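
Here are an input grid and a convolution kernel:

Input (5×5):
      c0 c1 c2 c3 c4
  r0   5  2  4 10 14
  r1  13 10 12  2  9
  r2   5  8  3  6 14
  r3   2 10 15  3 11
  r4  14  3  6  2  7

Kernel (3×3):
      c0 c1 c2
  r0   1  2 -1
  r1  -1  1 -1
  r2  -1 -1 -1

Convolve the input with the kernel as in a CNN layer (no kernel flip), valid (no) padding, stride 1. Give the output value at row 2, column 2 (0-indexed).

The receptive field on the input at this output position is [3 6 14 / 15 3 11 / 6 2 7]. Elementwise product with the kernel and sum: 3·1 + 6·2 + 14·-1 + 15·-1 + 3·1 + 11·-1 + 6·-1 + 2·-1 + 7·-1.

-37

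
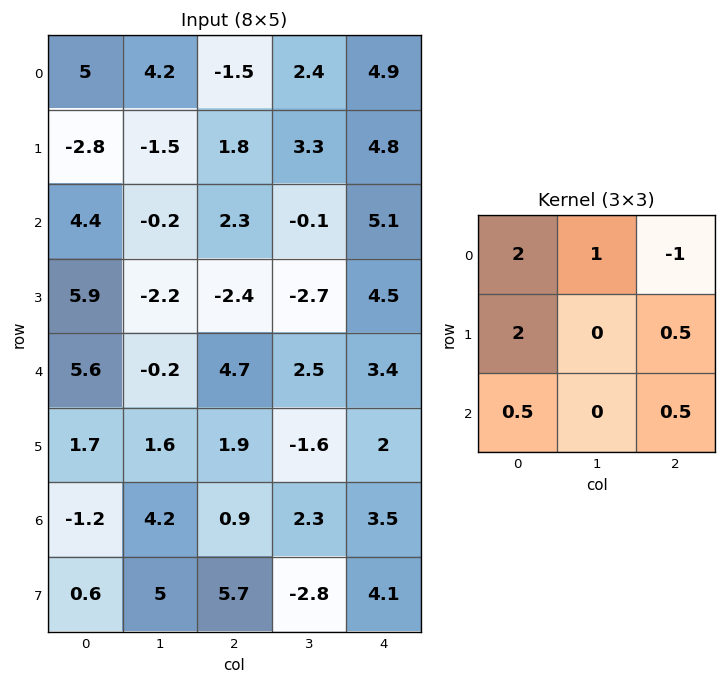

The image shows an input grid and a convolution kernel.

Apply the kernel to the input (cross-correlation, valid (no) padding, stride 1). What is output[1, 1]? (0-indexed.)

-7.4

The receptive field on the input at this output position is [-1.5 1.8 3.3 / -0.2 2.3 -0.1 / -2.2 -2.4 -2.7]. Elementwise product with the kernel and sum: -1.5·2 + 1.8·1 + 3.3·-1 + -0.2·2 + -0.1·0.5 + -2.2·0.5 + -2.7·0.5.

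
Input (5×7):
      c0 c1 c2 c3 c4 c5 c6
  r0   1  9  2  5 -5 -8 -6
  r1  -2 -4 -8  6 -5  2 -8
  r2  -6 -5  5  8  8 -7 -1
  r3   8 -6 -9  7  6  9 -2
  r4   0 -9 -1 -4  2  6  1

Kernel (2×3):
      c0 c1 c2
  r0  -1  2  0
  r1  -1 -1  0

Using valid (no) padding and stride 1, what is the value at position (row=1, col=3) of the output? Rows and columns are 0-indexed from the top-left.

-32

The receptive field on the input at this output position is [6 -5 2 / 8 8 -7]. Elementwise product with the kernel and sum: 6·-1 + -5·2 + 8·-1 + 8·-1.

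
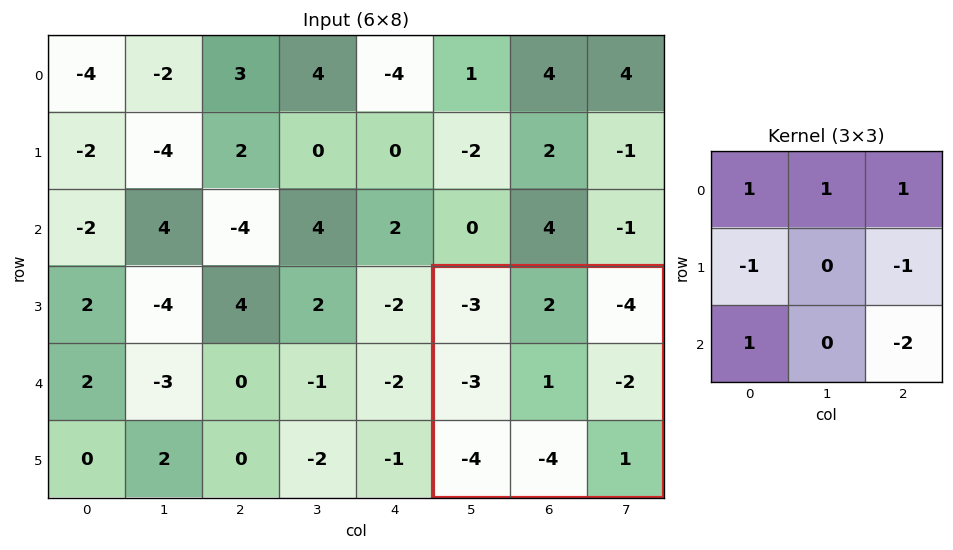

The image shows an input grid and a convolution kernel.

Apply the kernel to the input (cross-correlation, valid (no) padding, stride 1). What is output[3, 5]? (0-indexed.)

-6

The receptive field on the input at this output position is [-3 2 -4 / -3 1 -2 / -4 -4 1]. Elementwise product with the kernel and sum: -3·1 + 2·1 + -4·1 + -3·-1 + -2·-1 + -4·1 + 1·-2.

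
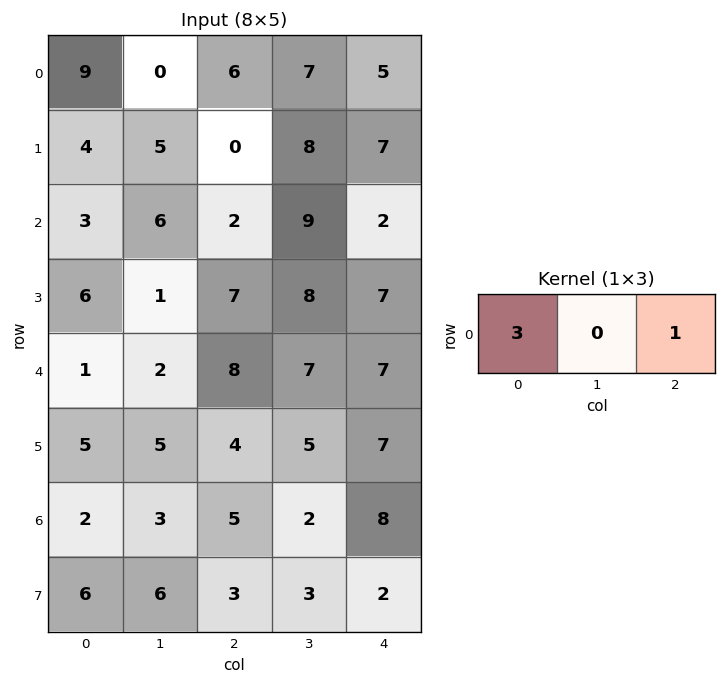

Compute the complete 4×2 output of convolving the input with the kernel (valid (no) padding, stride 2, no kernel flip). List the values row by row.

Output[0,0]: The receptive field on the input at this output position is [9 0 6]. Elementwise product with the kernel and sum: 9·3 + 6·1.
Output[0,1]: The receptive field on the input at this output position is [6 7 5]. Elementwise product with the kernel and sum: 6·3 + 5·1.

33 23
11 8
11 31
11 23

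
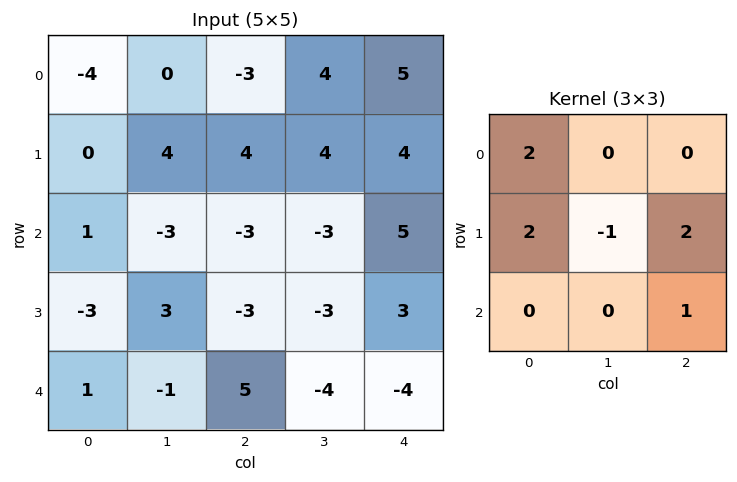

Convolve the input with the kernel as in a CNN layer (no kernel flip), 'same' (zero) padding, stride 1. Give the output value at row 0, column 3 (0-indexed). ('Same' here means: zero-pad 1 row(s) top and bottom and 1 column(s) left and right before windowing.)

The receptive field on the zero-padded input at this output position is [0 0 0 / -3 4 5 / 4 4 4]. Elementwise product with the kernel and sum: 0·2 + -3·2 + 4·-1 + 5·2 + 4·1.

4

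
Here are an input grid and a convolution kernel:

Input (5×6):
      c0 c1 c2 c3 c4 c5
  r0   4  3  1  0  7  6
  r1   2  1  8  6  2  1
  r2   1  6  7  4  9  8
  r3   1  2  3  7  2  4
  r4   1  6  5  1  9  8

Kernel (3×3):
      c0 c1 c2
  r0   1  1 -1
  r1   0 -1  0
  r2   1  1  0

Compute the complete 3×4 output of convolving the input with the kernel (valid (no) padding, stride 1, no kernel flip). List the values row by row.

12 9 -1 12
-8 1 18 7
5 17 1 13

Output[0,0]: The receptive field on the input at this output position is [4 3 1 / 2 1 8 / 1 6 7]. Elementwise product with the kernel and sum: 4·1 + 3·1 + 1·-1 + 1·-1 + 1·1 + 6·1.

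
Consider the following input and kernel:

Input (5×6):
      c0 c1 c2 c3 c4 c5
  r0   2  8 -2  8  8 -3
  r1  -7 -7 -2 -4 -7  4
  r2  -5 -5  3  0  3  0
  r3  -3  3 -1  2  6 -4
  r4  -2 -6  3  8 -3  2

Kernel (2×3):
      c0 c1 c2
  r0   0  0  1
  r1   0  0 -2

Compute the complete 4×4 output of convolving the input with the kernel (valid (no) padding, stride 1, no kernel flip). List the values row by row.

2 16 22 -11
-8 -4 -13 4
5 -4 -9 8
-7 -14 12 -8

Output[0,0]: The receptive field on the input at this output position is [2 8 -2 / -7 -7 -2]. Elementwise product with the kernel and sum: -2·1 + -2·-2.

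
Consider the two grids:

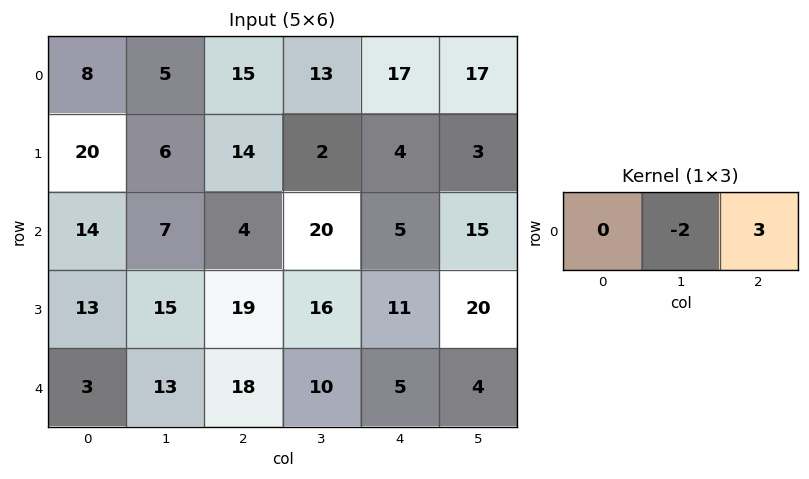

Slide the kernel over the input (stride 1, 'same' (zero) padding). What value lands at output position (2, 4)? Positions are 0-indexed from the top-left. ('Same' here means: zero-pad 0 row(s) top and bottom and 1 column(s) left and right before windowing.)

The receptive field on the zero-padded input at this output position is [20 5 15]. Elementwise product with the kernel and sum: 5·-2 + 15·3.

35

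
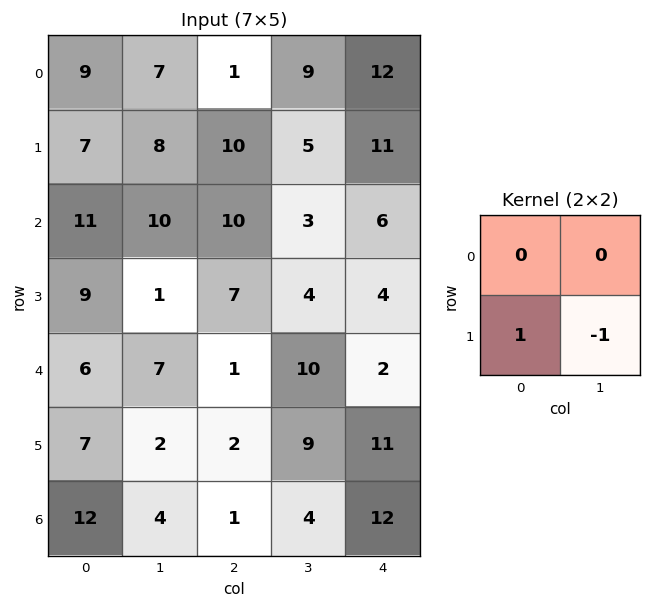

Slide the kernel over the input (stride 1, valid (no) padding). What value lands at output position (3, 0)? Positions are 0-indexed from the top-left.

-1

The receptive field on the input at this output position is [9 1 / 6 7]. Elementwise product with the kernel and sum: 6·1 + 7·-1.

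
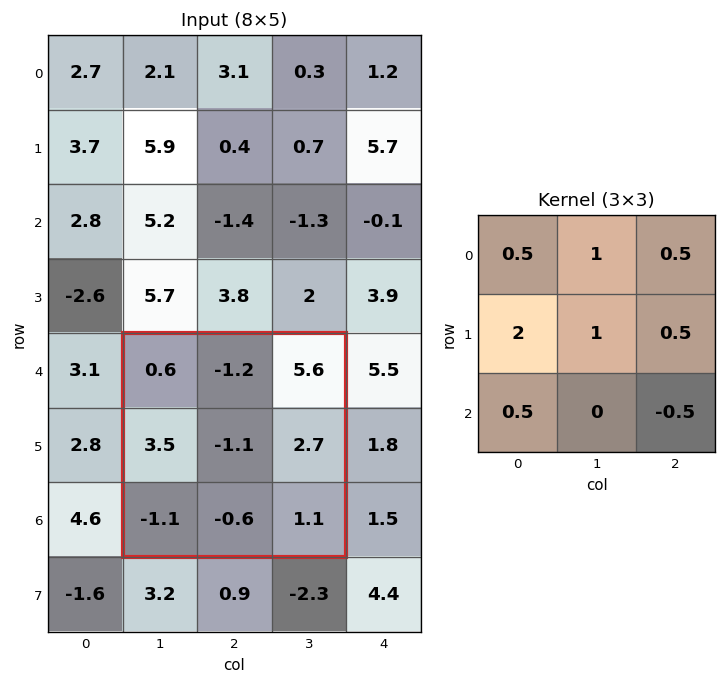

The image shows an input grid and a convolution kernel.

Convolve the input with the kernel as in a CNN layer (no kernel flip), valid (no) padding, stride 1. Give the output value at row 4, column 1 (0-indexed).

8.05

The receptive field on the input at this output position is [0.6 -1.2 5.6 / 3.5 -1.1 2.7 / -1.1 -0.6 1.1]. Elementwise product with the kernel and sum: 0.6·0.5 + -1.2·1 + 5.6·0.5 + 3.5·2 + -1.1·1 + 2.7·0.5 + -1.1·0.5 + 1.1·-0.5.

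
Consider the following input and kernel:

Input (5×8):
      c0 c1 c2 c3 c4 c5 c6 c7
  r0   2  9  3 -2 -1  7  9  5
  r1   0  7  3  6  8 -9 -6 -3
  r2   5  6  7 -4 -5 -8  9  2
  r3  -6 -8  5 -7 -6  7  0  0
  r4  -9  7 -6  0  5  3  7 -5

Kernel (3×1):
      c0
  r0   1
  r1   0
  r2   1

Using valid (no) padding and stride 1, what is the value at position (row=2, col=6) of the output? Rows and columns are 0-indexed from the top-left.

16

The receptive field on the input at this output position is [9 / 0 / 7]. Elementwise product with the kernel and sum: 9·1 + 7·1.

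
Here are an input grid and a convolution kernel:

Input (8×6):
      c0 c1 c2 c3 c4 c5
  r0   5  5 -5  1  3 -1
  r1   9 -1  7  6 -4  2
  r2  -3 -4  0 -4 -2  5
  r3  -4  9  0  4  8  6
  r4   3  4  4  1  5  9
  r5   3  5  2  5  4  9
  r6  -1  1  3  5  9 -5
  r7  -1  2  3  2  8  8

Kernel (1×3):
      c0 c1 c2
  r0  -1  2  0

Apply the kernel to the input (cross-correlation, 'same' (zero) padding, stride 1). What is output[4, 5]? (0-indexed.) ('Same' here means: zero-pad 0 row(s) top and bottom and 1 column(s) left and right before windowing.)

The receptive field on the zero-padded input at this output position is [5 9 0]. Elementwise product with the kernel and sum: 5·-1 + 9·2.

13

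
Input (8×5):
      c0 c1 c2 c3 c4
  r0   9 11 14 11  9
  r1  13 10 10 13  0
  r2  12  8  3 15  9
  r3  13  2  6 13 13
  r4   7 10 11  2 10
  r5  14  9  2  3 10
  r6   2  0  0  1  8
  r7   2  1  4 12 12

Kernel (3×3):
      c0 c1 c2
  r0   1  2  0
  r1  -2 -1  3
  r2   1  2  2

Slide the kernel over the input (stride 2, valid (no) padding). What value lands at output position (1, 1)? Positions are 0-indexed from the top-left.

82

The receptive field on the input at this output position is [3 15 9 / 6 13 13 / 11 2 10]. Elementwise product with the kernel and sum: 3·1 + 15·2 + 6·-2 + 13·-1 + 13·3 + 11·1 + 2·2 + 10·2.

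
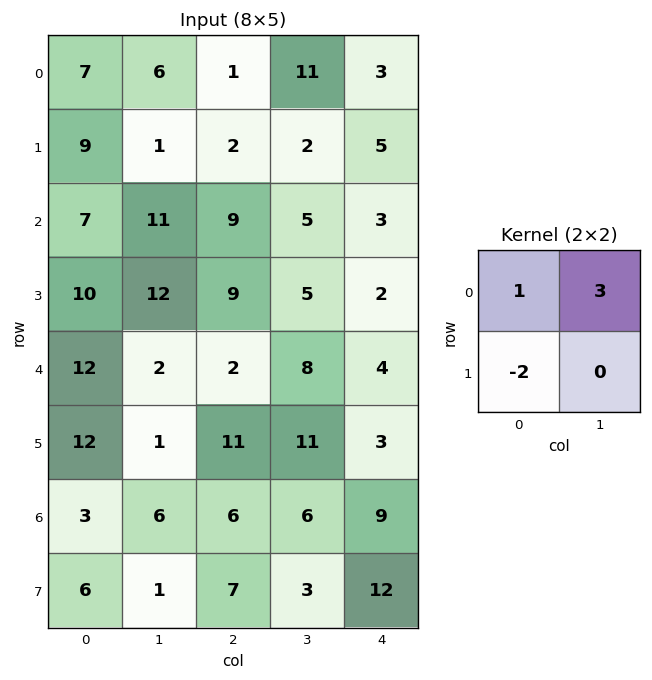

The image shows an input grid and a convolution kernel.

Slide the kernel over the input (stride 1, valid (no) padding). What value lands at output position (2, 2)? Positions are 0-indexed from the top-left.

6

The receptive field on the input at this output position is [9 5 / 9 5]. Elementwise product with the kernel and sum: 9·1 + 5·3 + 9·-2.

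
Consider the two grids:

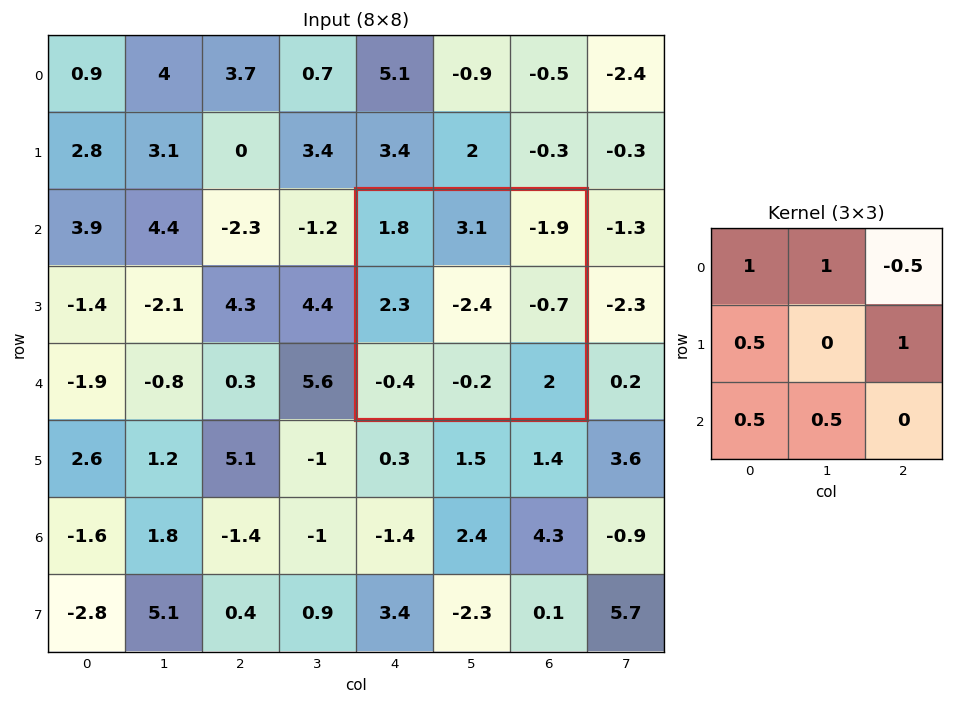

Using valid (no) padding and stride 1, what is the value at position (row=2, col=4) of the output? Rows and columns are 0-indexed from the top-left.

6

The receptive field on the input at this output position is [1.8 3.1 -1.9 / 2.3 -2.4 -0.7 / -0.4 -0.2 2]. Elementwise product with the kernel and sum: 1.8·1 + 3.1·1 + -1.9·-0.5 + 2.3·0.5 + -0.7·1 + -0.4·0.5 + -0.2·0.5.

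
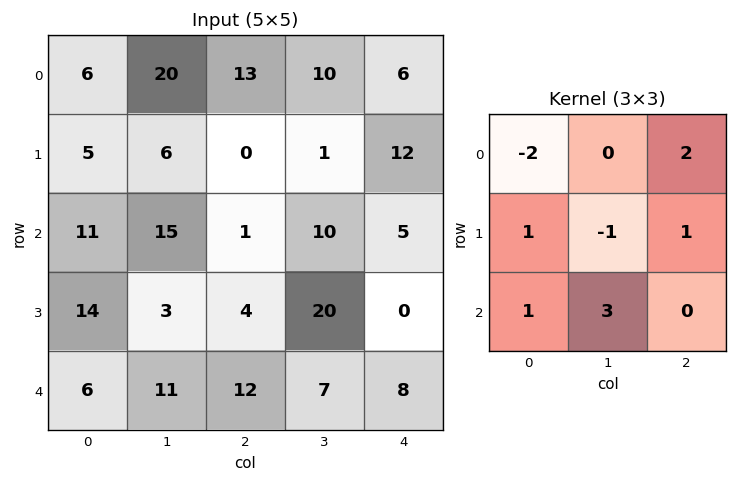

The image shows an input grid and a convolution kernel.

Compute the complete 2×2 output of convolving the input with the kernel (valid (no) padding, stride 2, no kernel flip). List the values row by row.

Output[0,0]: The receptive field on the input at this output position is [6 20 13 / 5 6 0 / 11 15 1]. Elementwise product with the kernel and sum: 6·-2 + 13·2 + 5·1 + 6·-1 + 0·1 + 11·1 + 15·3.
Output[0,1]: The receptive field on the input at this output position is [13 10 6 / 0 1 12 / 1 10 5]. Elementwise product with the kernel and sum: 13·-2 + 6·2 + 0·1 + 1·-1 + 12·1 + 1·1 + 10·3.

69 28
34 25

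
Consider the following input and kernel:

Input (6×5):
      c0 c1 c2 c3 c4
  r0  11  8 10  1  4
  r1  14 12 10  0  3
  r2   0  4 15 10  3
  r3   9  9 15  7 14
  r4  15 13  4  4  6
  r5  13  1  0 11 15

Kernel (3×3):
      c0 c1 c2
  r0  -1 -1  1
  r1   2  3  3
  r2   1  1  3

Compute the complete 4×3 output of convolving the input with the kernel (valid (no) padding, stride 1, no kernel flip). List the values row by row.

Output[0,0]: The receptive field on the input at this output position is [11 8 10 / 14 12 10 / 0 4 15]. Elementwise product with the kernel and sum: 11·-1 + 8·-1 + 10·1 + 14·2 + 12·3 + 10·3 + 0·1 + 4·1 + 15·3.
Output[0,1]: The receptive field on the input at this output position is [8 10 1 / 12 10 0 / 4 15 10]. Elementwise product with the kernel and sum: 8·-1 + 10·-1 + 1·1 + 12·2 + 10·3 + 0·3 + 4·1 + 15·1 + 10·3.

134 86 56
104 106 126
141 104 97
92 67 86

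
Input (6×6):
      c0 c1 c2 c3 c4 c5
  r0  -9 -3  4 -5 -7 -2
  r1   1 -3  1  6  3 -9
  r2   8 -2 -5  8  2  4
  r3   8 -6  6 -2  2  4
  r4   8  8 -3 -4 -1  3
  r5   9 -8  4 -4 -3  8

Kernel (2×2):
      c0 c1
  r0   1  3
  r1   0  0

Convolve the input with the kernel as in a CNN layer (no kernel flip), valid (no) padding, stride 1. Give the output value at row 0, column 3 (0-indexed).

-26

The receptive field on the input at this output position is [-5 -7 / 6 3]. Elementwise product with the kernel and sum: -5·1 + -7·3.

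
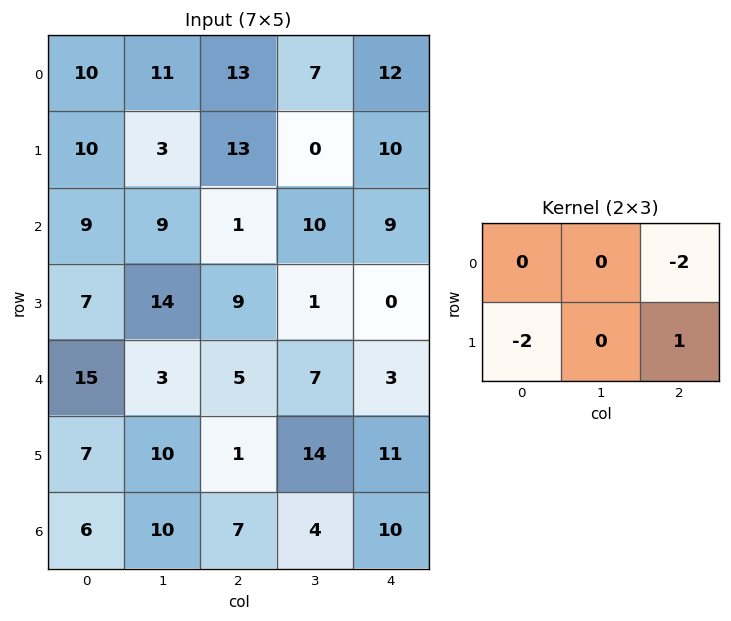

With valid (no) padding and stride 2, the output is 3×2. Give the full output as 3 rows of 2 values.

Output[0,0]: The receptive field on the input at this output position is [10 11 13 / 10 3 13]. Elementwise product with the kernel and sum: 13·-2 + 10·-2 + 13·1.
Output[0,1]: The receptive field on the input at this output position is [13 7 12 / 13 0 10]. Elementwise product with the kernel and sum: 12·-2 + 13·-2 + 10·1.

-33 -40
-7 -36
-23 3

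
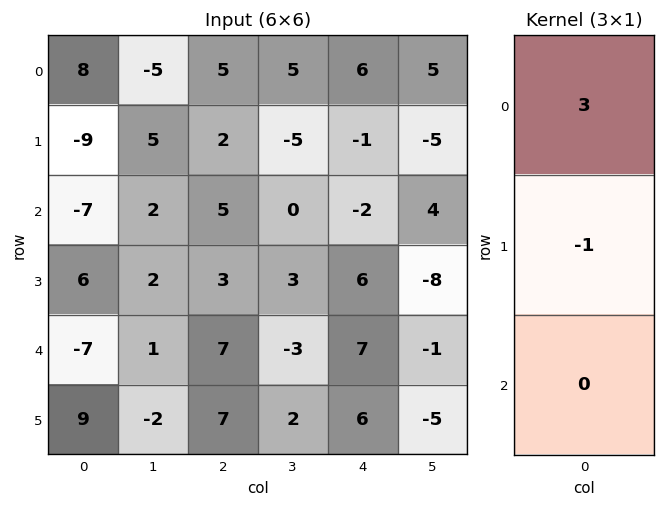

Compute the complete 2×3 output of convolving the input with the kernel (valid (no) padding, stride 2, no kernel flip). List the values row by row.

33 13 19
-27 12 -12

Output[0,0]: The receptive field on the input at this output position is [8 / -9 / -7]. Elementwise product with the kernel and sum: 8·3 + -9·-1.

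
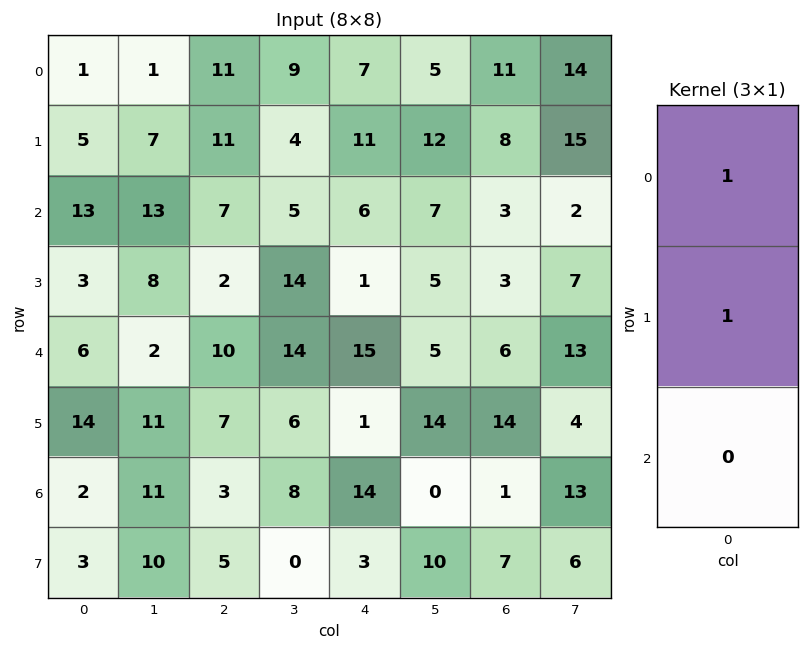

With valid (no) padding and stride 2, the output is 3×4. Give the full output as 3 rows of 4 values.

6 22 18 19
16 9 7 6
20 17 16 20

Output[0,0]: The receptive field on the input at this output position is [1 / 5 / 13]. Elementwise product with the kernel and sum: 1·1 + 5·1.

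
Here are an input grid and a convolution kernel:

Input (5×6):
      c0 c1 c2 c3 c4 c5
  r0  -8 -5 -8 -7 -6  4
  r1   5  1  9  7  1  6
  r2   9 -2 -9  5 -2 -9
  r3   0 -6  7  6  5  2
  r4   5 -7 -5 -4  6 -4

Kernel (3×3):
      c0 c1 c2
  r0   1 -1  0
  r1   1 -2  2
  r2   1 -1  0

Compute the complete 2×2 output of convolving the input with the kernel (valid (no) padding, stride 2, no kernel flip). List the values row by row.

Output[0,0]: The receptive field on the input at this output position is [-8 -5 -8 / 5 1 9 / 9 -2 -9]. Elementwise product with the kernel and sum: -8·1 + -5·-1 + 5·1 + 1·-2 + 9·2 + 9·1 + -2·-1.
Output[0,1]: The receptive field on the input at this output position is [-8 -7 -6 / 9 7 1 / -9 5 -2]. Elementwise product with the kernel and sum: -8·1 + -7·-1 + 9·1 + 7·-2 + 1·2 + -9·1 + 5·-1.

29 -18
49 -10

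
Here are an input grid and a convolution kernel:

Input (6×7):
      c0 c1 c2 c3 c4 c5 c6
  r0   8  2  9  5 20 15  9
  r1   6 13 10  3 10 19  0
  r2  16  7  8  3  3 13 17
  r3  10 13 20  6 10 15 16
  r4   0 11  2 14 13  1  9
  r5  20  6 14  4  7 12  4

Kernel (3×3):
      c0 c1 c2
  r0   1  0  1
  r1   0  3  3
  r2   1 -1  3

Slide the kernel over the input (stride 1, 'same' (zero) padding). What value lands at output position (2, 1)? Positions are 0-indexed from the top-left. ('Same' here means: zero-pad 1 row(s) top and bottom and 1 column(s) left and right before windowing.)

118

The receptive field on the zero-padded input at this output position is [6 13 10 / 16 7 8 / 10 13 20]. Elementwise product with the kernel and sum: 6·1 + 10·1 + 7·3 + 8·3 + 10·1 + 13·-1 + 20·3.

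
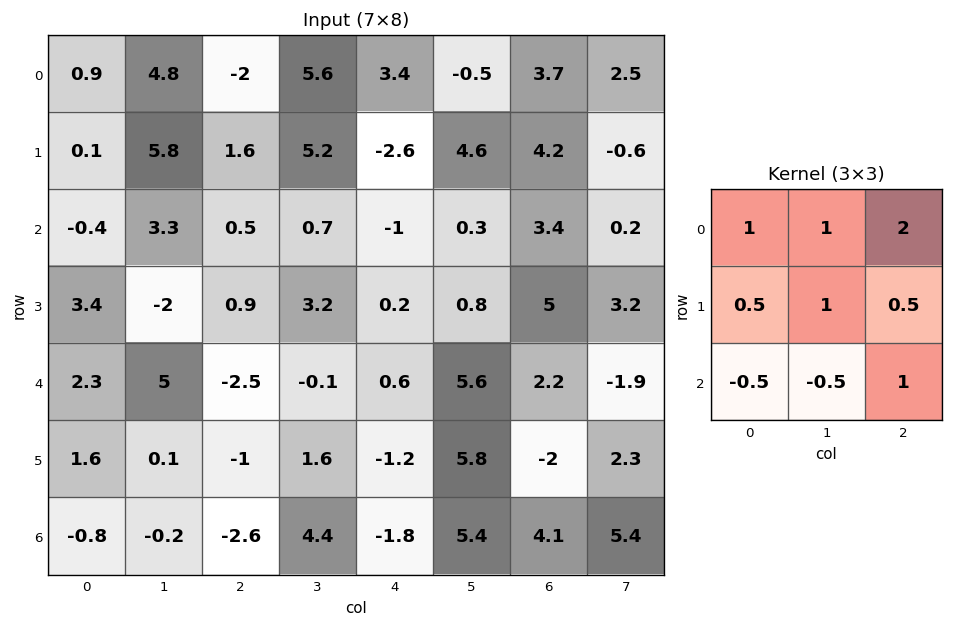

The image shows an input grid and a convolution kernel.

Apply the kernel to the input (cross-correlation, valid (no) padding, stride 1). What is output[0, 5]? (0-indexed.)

12.75

The receptive field on the input at this output position is [-0.5 3.7 2.5 / 4.6 4.2 -0.6 / 0.3 3.4 0.2]. Elementwise product with the kernel and sum: -0.5·1 + 3.7·1 + 2.5·2 + 4.6·0.5 + 4.2·1 + -0.6·0.5 + 0.3·-0.5 + 3.4·-0.5 + 0.2·1.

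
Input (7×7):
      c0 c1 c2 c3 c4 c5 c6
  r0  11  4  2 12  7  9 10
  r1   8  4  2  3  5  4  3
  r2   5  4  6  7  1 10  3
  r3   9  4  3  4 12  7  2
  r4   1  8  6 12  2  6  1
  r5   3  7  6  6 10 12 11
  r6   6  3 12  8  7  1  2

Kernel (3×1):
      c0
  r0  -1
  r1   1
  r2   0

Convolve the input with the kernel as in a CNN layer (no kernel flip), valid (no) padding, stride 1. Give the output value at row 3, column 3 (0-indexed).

8

The receptive field on the input at this output position is [4 / 12 / 6]. Elementwise product with the kernel and sum: 4·-1 + 12·1.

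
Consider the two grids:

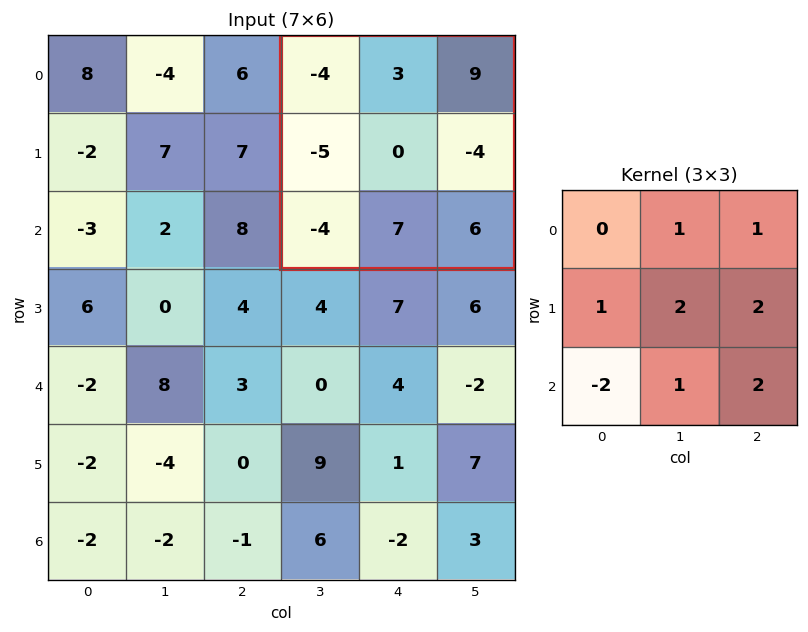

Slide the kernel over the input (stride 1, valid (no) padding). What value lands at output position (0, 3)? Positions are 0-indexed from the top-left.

The receptive field on the input at this output position is [-4 3 9 / -5 0 -4 / -4 7 6]. Elementwise product with the kernel and sum: 3·1 + 9·1 + -5·1 + 0·2 + -4·2 + -4·-2 + 7·1 + 6·2.

26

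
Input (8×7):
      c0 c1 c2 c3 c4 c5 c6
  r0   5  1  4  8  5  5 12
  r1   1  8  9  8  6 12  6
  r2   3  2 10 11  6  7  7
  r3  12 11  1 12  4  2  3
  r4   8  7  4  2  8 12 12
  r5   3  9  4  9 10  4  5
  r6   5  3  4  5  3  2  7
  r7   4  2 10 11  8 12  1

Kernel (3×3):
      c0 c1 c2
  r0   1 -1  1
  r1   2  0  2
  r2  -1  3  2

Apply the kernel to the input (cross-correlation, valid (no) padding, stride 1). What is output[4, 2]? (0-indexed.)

The receptive field on the input at this output position is [4 2 8 / 4 9 10 / 4 5 3]. Elementwise product with the kernel and sum: 4·1 + 2·-1 + 8·1 + 4·2 + 10·2 + 4·-1 + 5·3 + 3·2.

55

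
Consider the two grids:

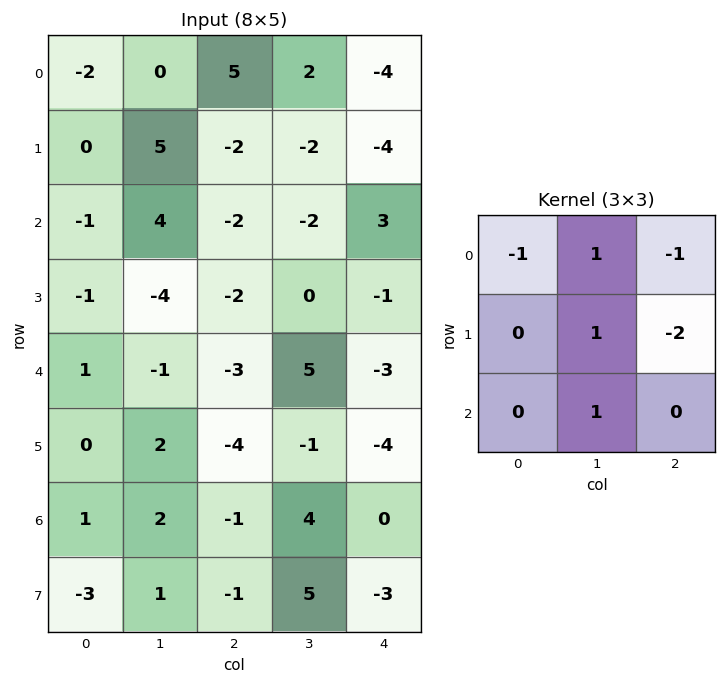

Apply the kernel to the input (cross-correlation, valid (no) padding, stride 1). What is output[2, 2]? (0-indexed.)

The receptive field on the input at this output position is [-2 -2 3 / -2 0 -1 / -3 5 -3]. Elementwise product with the kernel and sum: -2·-1 + -2·1 + 3·-1 + 0·1 + -1·-2 + 5·1.

4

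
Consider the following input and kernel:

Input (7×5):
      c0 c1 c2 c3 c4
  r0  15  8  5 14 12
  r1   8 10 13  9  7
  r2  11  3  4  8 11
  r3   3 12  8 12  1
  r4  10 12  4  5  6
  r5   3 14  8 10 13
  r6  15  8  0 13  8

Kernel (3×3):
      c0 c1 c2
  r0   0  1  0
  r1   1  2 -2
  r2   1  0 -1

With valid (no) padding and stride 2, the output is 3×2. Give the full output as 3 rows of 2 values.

Output[0,0]: The receptive field on the input at this output position is [15 8 5 / 8 10 13 / 11 3 4]. Elementwise product with the kernel and sum: 8·1 + 8·1 + 10·2 + 13·-2 + 11·1 + 4·-1.

17 24
20 36
42 -1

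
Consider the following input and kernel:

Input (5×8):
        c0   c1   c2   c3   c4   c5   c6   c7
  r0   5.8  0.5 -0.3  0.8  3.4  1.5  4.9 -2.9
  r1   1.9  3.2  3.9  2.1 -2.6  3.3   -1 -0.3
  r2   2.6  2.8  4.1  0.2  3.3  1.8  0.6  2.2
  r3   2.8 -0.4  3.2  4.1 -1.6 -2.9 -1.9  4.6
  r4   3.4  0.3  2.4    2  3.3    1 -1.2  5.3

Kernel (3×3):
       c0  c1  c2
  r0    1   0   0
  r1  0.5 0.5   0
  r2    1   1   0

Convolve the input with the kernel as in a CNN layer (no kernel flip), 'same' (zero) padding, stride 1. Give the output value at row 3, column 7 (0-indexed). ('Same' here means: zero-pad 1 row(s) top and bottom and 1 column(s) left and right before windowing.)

The receptive field on the zero-padded input at this output position is [0.6 2.2 0 / -1.9 4.6 0 / -1.2 5.3 0]. Elementwise product with the kernel and sum: 0.6·1 + -1.9·0.5 + 4.6·0.5 + -1.2·1 + 5.3·1.

6.05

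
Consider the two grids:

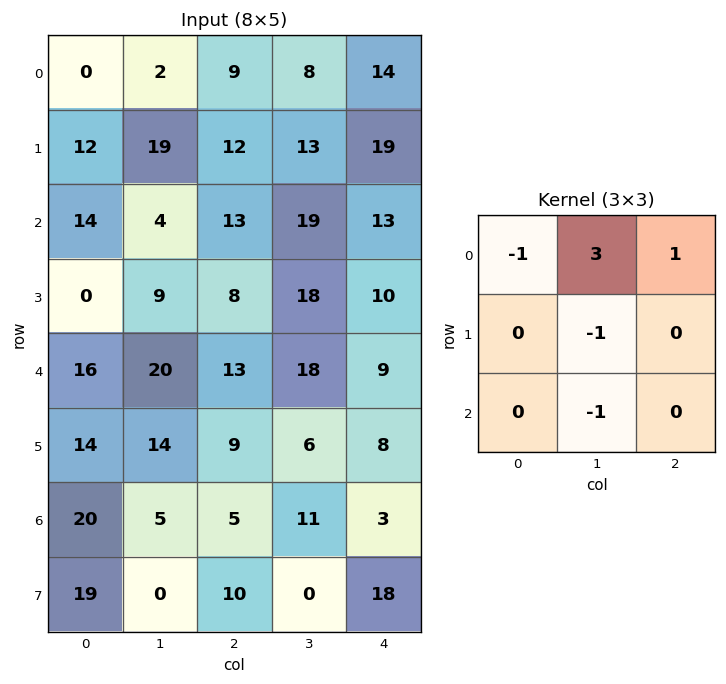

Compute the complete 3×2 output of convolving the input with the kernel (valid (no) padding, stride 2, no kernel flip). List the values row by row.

Output[0,0]: The receptive field on the input at this output position is [0 2 9 / 12 19 12 / 14 4 13]. Elementwise product with the kernel and sum: 0·-1 + 2·3 + 9·1 + 19·-1 + 4·-1.
Output[0,1]: The receptive field on the input at this output position is [9 8 14 / 12 13 19 / 13 19 13]. Elementwise product with the kernel and sum: 9·-1 + 8·3 + 14·1 + 13·-1 + 19·-1.

-8 -3
-18 21
38 33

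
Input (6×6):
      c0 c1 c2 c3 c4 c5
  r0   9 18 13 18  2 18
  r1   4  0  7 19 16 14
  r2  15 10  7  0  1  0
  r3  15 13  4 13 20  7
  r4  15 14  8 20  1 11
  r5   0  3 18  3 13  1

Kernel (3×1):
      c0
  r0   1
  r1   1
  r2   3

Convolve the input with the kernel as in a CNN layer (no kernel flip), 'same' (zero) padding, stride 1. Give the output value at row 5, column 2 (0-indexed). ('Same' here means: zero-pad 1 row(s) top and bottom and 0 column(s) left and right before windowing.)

The receptive field on the zero-padded input at this output position is [8 / 18 / 0]. Elementwise product with the kernel and sum: 8·1 + 18·1 + 0·3.

26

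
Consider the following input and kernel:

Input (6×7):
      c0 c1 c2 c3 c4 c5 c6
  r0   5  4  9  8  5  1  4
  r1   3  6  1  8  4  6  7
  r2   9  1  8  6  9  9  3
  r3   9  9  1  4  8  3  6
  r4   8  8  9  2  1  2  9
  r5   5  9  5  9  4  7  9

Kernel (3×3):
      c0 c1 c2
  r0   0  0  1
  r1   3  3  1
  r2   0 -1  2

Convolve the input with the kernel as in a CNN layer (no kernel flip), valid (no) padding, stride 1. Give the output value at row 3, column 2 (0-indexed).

The receptive field on the input at this output position is [1 4 8 / 9 2 1 / 5 9 4]. Elementwise product with the kernel and sum: 8·1 + 9·3 + 2·3 + 1·1 + 9·-1 + 4·2.

41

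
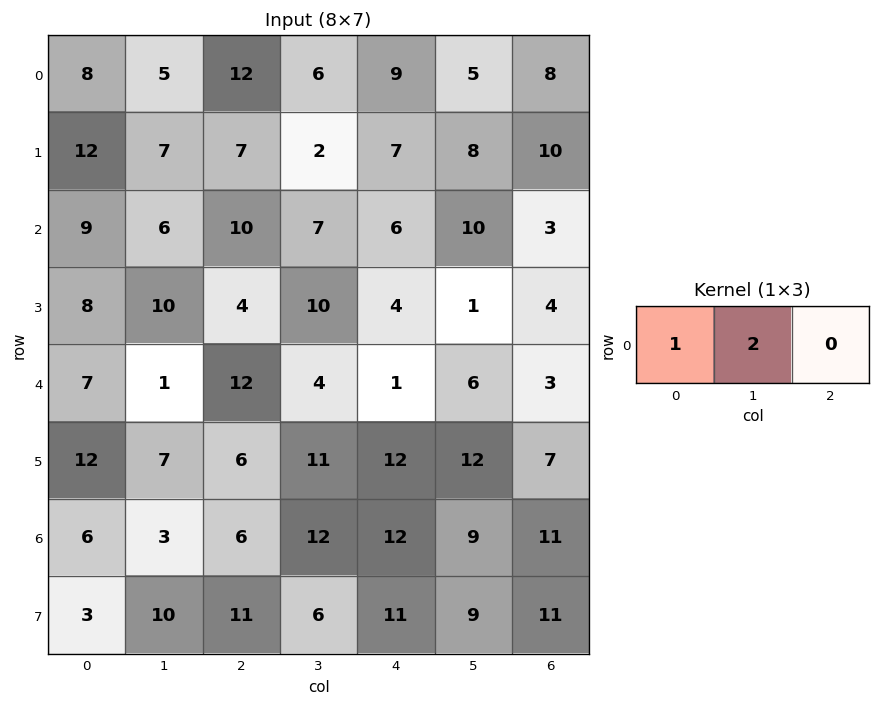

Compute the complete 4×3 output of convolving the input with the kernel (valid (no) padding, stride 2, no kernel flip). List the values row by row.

18 24 19
21 24 26
9 20 13
12 30 30

Output[0,0]: The receptive field on the input at this output position is [8 5 12]. Elementwise product with the kernel and sum: 8·1 + 5·2.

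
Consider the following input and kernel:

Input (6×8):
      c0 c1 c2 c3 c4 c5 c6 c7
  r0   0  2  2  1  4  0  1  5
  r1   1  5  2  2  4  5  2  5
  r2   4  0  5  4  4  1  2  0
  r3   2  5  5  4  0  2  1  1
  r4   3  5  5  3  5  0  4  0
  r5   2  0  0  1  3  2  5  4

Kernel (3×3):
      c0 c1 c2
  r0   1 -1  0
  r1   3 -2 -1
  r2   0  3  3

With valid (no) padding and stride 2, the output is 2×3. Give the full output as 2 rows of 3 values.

Output[0,0]: The receptive field on the input at this output position is [0 2 2 / 1 5 2 / 4 0 5]. Elementwise product with the kernel and sum: 0·1 + 2·-1 + 1·3 + 5·-2 + 2·-1 + 0·3 + 5·3.

4 23 13
25 32 10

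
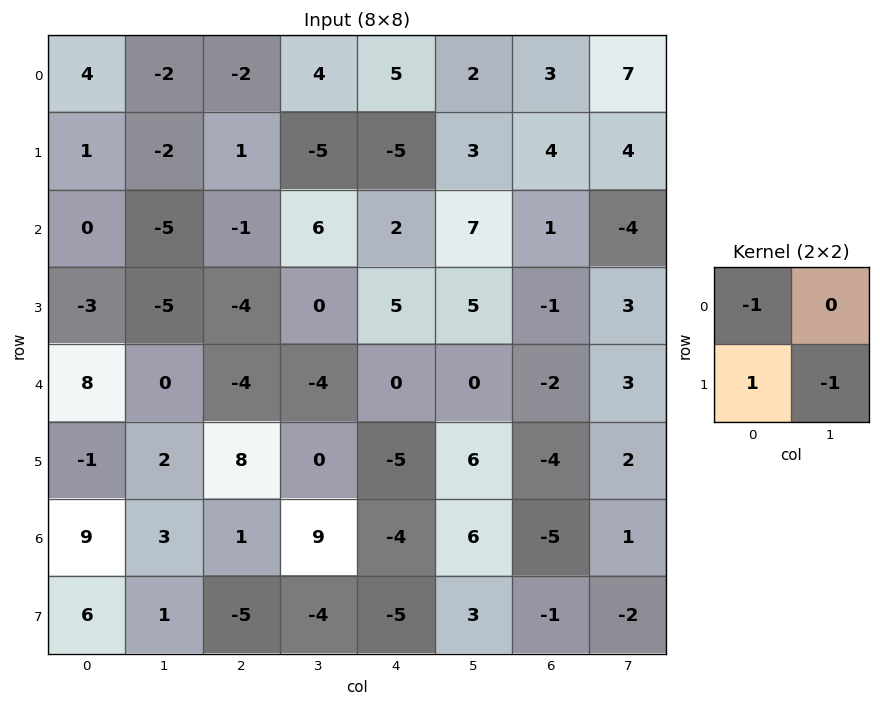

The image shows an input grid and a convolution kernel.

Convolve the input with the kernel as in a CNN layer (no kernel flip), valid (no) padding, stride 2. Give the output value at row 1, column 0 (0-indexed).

The receptive field on the input at this output position is [0 -5 / -3 -5]. Elementwise product with the kernel and sum: 0·-1 + -3·1 + -5·-1.

2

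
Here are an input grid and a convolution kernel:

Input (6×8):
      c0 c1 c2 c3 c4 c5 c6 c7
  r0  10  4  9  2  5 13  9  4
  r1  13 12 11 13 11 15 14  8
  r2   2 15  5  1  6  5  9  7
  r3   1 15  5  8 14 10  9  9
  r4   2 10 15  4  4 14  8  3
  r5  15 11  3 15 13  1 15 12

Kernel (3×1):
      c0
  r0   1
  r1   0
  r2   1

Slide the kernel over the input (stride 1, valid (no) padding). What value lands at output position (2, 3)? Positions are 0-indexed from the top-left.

The receptive field on the input at this output position is [1 / 8 / 4]. Elementwise product with the kernel and sum: 1·1 + 4·1.

5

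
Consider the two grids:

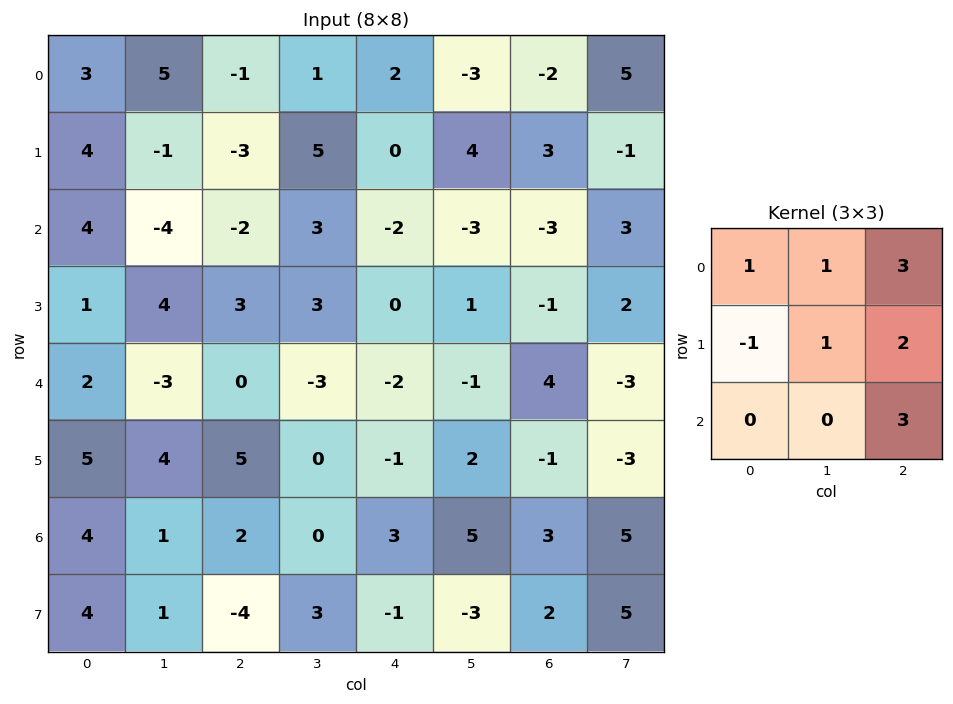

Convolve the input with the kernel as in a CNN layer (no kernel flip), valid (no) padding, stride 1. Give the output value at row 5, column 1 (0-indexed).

The receptive field on the input at this output position is [4 5 0 / 1 2 0 / 1 -4 3]. Elementwise product with the kernel and sum: 4·1 + 5·1 + 0·3 + 1·-1 + 2·1 + 0·2 + 3·3.

19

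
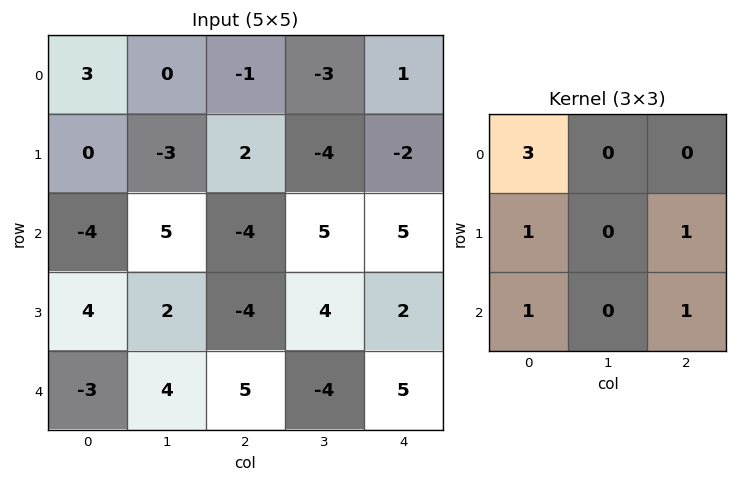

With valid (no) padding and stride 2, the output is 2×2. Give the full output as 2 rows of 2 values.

Output[0,0]: The receptive field on the input at this output position is [3 0 -1 / 0 -3 2 / -4 5 -4]. Elementwise product with the kernel and sum: 3·3 + 0·1 + 2·1 + -4·1 + -4·1.

3 -2
-10 -4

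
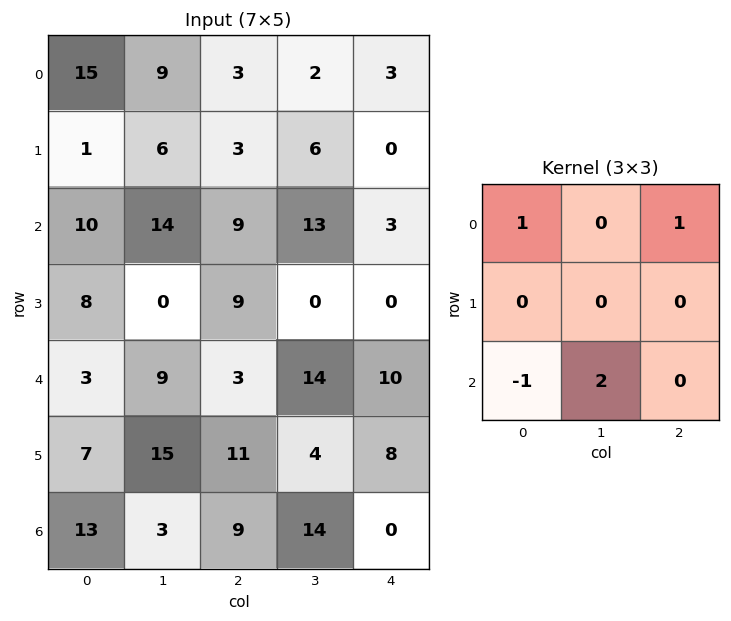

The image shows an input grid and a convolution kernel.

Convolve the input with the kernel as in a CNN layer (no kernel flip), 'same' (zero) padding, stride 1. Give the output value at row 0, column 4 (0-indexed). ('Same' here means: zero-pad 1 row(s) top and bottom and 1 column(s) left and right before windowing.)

The receptive field on the zero-padded input at this output position is [0 0 0 / 2 3 0 / 6 0 0]. Elementwise product with the kernel and sum: 0·1 + 0·1 + 6·-1 + 0·2.

-6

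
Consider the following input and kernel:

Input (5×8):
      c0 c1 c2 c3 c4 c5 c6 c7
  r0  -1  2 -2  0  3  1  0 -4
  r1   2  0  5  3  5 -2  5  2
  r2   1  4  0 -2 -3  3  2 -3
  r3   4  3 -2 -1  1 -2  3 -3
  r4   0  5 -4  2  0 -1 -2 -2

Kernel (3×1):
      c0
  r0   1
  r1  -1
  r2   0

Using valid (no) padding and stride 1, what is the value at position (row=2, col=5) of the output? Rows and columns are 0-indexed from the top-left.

The receptive field on the input at this output position is [3 / -2 / -1]. Elementwise product with the kernel and sum: 3·1 + -2·-1.

5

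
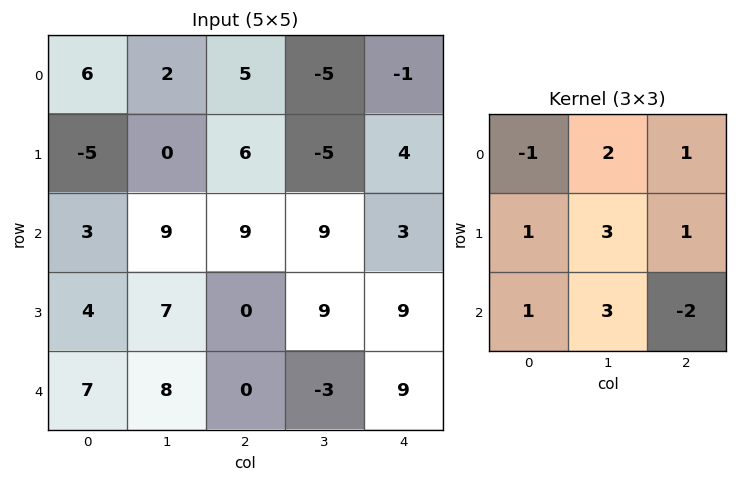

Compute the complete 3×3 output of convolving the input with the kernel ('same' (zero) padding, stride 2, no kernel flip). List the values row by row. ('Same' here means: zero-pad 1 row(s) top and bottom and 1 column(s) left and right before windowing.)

5 40 -1
6 41 67
44 7 33

Output[0,0]: The receptive field on the zero-padded input at this output position is [0 0 0 / 0 6 2 / 0 -5 0]. Elementwise product with the kernel and sum: 0·-1 + 0·2 + 0·1 + 0·1 + 6·3 + 2·1 + 0·1 + -5·3 + 0·-2.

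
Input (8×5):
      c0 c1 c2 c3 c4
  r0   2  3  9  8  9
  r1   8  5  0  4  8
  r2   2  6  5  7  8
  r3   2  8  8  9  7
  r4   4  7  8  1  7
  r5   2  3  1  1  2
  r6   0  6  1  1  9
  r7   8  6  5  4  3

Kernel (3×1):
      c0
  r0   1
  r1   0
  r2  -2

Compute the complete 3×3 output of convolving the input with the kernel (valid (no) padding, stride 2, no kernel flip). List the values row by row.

-2 -1 -7
-6 -11 -6
4 6 -11

Output[0,0]: The receptive field on the input at this output position is [2 / 8 / 2]. Elementwise product with the kernel and sum: 2·1 + 2·-2.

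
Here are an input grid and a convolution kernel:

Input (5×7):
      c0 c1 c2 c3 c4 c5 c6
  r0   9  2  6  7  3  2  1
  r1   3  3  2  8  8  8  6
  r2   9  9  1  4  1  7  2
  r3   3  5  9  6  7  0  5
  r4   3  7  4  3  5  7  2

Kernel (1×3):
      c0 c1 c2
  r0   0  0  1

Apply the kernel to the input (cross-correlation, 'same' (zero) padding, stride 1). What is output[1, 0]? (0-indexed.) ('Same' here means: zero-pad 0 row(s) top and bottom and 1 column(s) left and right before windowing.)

The receptive field on the zero-padded input at this output position is [0 3 3]. Elementwise product with the kernel and sum: 3·1.

3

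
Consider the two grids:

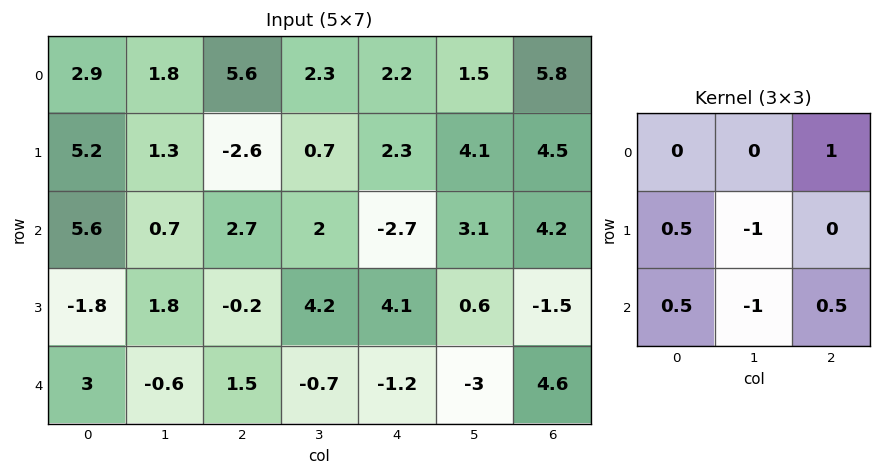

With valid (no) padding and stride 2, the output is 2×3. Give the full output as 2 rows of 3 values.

Output[0,0]: The receptive field on the input at this output position is [2.9 1.8 5.6 / 5.2 1.3 -2.6 / 5.6 0.7 2.7]. Elementwise product with the kernel and sum: 5.6·1 + 5.2·0.5 + 1.3·-1 + 5.6·0.5 + 0.7·-1 + 2.7·0.5.
Output[0,1]: The receptive field on the input at this output position is [5.6 2.3 2.2 / -2.6 0.7 2.3 / 2.7 2 -2.7]. Elementwise product with the kernel and sum: 2.2·1 + -2.6·0.5 + 0.7·-1 + 2.7·0.5 + 2·-1 + -2.7·0.5.

10.35 -1.8 0.5
2.85 -6.15 10.35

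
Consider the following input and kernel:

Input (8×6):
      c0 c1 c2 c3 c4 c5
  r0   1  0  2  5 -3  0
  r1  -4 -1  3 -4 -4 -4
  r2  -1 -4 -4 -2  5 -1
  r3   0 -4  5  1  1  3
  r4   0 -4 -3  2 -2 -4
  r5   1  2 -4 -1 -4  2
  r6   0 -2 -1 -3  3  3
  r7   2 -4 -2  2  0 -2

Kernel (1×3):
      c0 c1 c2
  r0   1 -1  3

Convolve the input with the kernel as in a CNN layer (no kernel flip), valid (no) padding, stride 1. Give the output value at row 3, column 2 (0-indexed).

The receptive field on the input at this output position is [5 1 1]. Elementwise product with the kernel and sum: 5·1 + 1·-1 + 1·3.

7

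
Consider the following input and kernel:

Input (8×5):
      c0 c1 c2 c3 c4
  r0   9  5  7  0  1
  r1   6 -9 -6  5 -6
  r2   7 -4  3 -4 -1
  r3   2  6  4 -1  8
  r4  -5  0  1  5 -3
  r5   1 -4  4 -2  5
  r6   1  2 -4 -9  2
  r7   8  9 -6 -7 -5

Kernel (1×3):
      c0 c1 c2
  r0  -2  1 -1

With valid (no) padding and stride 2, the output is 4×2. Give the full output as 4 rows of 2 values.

Output[0,0]: The receptive field on the input at this output position is [9 5 7]. Elementwise product with the kernel and sum: 9·-2 + 5·1 + 7·-1.

-20 -15
-21 -9
9 6
4 -3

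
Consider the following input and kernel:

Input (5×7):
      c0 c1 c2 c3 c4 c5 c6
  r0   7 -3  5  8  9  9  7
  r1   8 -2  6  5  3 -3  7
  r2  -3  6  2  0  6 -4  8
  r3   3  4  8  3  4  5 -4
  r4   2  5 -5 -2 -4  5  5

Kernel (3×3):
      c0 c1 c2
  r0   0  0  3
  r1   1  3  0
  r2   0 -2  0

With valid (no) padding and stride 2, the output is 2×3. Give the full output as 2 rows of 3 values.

Output[0,0]: The receptive field on the input at this output position is [7 -3 5 / 8 -2 6 / -3 6 2]. Elementwise product with the kernel and sum: 5·3 + 8·1 + -2·3 + 6·-2.
Output[0,1]: The receptive field on the input at this output position is [5 8 9 / 6 5 3 / 2 0 6]. Elementwise product with the kernel and sum: 9·3 + 6·1 + 5·3 + 0·-2.

5 48 23
11 39 33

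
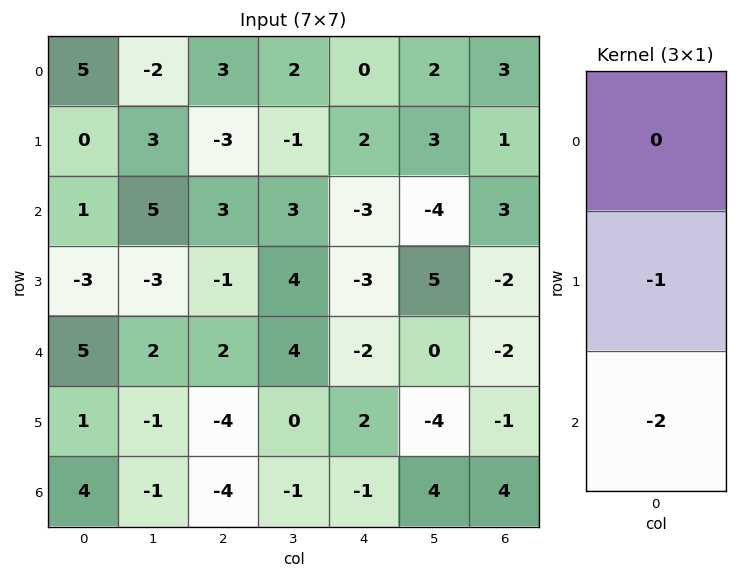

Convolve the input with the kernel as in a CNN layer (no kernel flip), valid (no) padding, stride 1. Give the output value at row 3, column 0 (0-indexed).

The receptive field on the input at this output position is [-3 / 5 / 1]. Elementwise product with the kernel and sum: 5·-1 + 1·-2.

-7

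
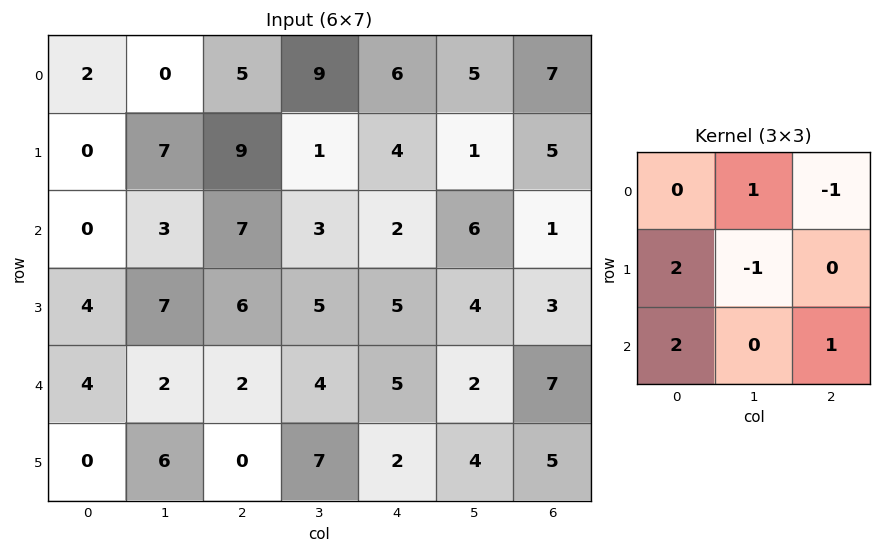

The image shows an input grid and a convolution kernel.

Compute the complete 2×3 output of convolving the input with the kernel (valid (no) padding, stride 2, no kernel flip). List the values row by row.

-5 36 10
7 17 28

Output[0,0]: The receptive field on the input at this output position is [2 0 5 / 0 7 9 / 0 3 7]. Elementwise product with the kernel and sum: 0·1 + 5·-1 + 0·2 + 7·-1 + 0·2 + 7·1.
Output[0,1]: The receptive field on the input at this output position is [5 9 6 / 9 1 4 / 7 3 2]. Elementwise product with the kernel and sum: 9·1 + 6·-1 + 9·2 + 1·-1 + 7·2 + 2·1.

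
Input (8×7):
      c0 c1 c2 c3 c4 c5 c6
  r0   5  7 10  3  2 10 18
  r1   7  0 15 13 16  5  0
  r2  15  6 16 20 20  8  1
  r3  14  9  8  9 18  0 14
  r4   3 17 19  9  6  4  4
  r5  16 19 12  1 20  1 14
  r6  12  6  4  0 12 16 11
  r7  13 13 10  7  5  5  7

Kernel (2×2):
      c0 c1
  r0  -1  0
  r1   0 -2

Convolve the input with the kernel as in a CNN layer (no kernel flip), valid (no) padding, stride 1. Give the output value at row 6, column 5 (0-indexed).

-30

The receptive field on the input at this output position is [16 11 / 5 7]. Elementwise product with the kernel and sum: 16·-1 + 7·-2.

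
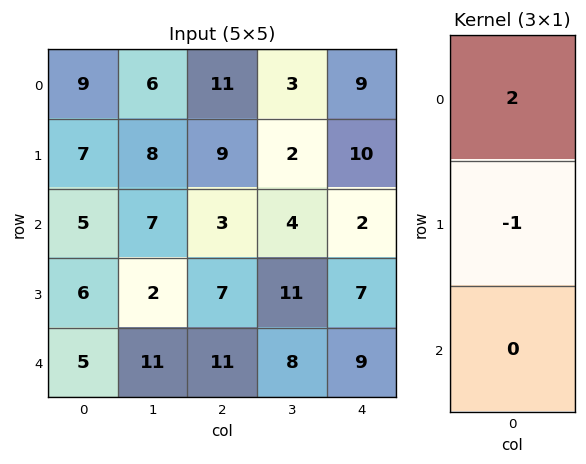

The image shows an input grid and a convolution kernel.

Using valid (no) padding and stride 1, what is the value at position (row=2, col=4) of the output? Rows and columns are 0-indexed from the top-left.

The receptive field on the input at this output position is [2 / 7 / 9]. Elementwise product with the kernel and sum: 2·2 + 7·-1.

-3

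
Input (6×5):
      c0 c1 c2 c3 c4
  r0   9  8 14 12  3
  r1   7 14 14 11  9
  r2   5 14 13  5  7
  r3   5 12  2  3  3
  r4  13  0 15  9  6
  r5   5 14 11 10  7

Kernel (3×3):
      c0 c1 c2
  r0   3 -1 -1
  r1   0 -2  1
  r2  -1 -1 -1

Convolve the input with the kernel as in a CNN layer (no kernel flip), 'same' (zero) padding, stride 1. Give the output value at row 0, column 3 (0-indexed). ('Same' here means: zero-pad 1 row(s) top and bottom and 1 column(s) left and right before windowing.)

-55

The receptive field on the zero-padded input at this output position is [0 0 0 / 14 12 3 / 14 11 9]. Elementwise product with the kernel and sum: 0·3 + 0·-1 + 0·-1 + 12·-2 + 3·1 + 14·-1 + 11·-1 + 9·-1.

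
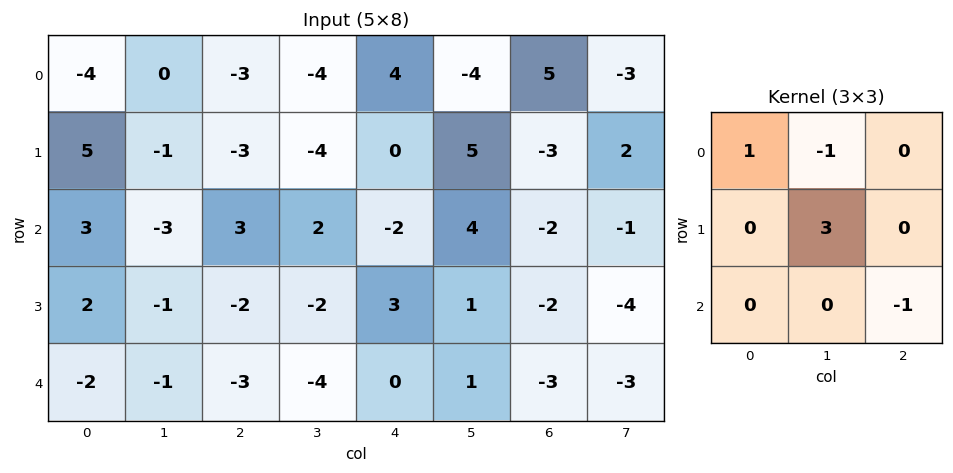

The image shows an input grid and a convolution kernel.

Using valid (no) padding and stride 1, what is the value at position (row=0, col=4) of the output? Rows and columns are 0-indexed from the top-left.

25

The receptive field on the input at this output position is [4 -4 5 / 0 5 -3 / -2 4 -2]. Elementwise product with the kernel and sum: 4·1 + -4·-1 + 5·3 + -2·-1.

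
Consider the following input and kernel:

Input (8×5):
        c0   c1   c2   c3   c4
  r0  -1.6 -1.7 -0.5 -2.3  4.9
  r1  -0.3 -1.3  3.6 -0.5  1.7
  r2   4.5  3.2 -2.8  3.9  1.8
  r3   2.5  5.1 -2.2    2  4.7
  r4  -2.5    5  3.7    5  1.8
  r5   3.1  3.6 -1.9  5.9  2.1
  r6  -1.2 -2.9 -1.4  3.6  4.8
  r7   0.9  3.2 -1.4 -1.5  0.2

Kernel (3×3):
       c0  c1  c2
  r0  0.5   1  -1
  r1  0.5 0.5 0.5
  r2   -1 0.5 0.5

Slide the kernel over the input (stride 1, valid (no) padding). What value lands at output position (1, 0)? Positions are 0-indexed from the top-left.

-3.65

The receptive field on the input at this output position is [-0.3 -1.3 3.6 / 4.5 3.2 -2.8 / 2.5 5.1 -2.2]. Elementwise product with the kernel and sum: -0.3·0.5 + -1.3·1 + 3.6·-1 + 4.5·0.5 + 3.2·0.5 + -2.8·0.5 + 2.5·-1 + 5.1·0.5 + -2.2·0.5.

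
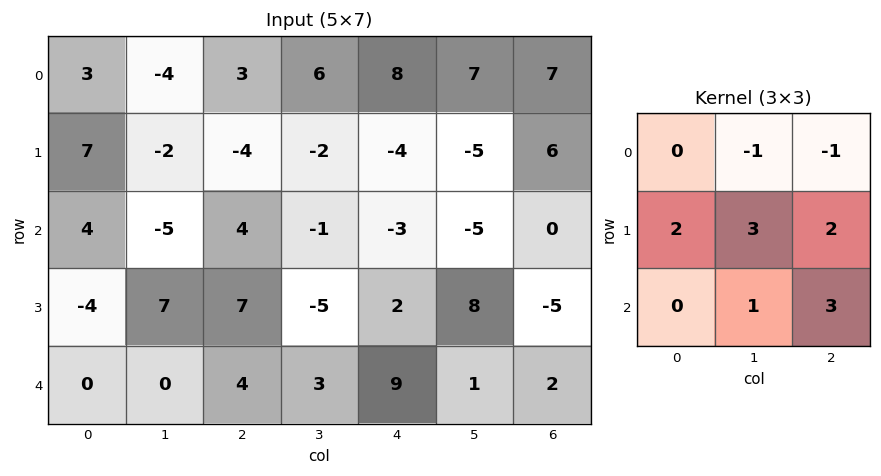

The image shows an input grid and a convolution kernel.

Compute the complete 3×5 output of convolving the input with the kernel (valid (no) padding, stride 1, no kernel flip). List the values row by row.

Output[0,0]: The receptive field on the input at this output position is [3 -4 3 / 7 -2 -4 / 4 -5 4]. Elementwise product with the kernel and sum: -4·-1 + 3·-1 + 7·2 + -2·3 + -4·2 + -5·1 + 4·3.
Output[0,1]: The receptive field on the input at this output position is [-4 3 6 / -2 -4 -2 / -5 4 -1]. Elementwise product with the kernel and sum: 3·-1 + 6·-1 + -2·2 + -4·3 + -2·2 + 4·1 + -1·3.

8 -28 -46 -59 -30
35 -2 6 14 -29
40 35 37 32 30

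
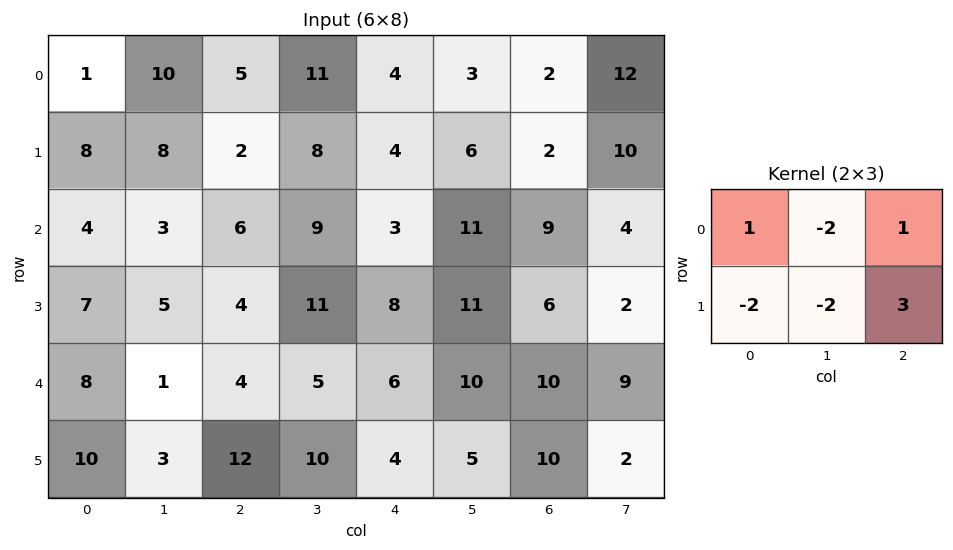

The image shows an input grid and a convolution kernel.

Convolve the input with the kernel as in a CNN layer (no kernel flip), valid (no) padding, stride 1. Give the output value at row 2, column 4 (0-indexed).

-30

The receptive field on the input at this output position is [3 11 9 / 8 11 6]. Elementwise product with the kernel and sum: 3·1 + 11·-2 + 9·1 + 8·-2 + 11·-2 + 6·3.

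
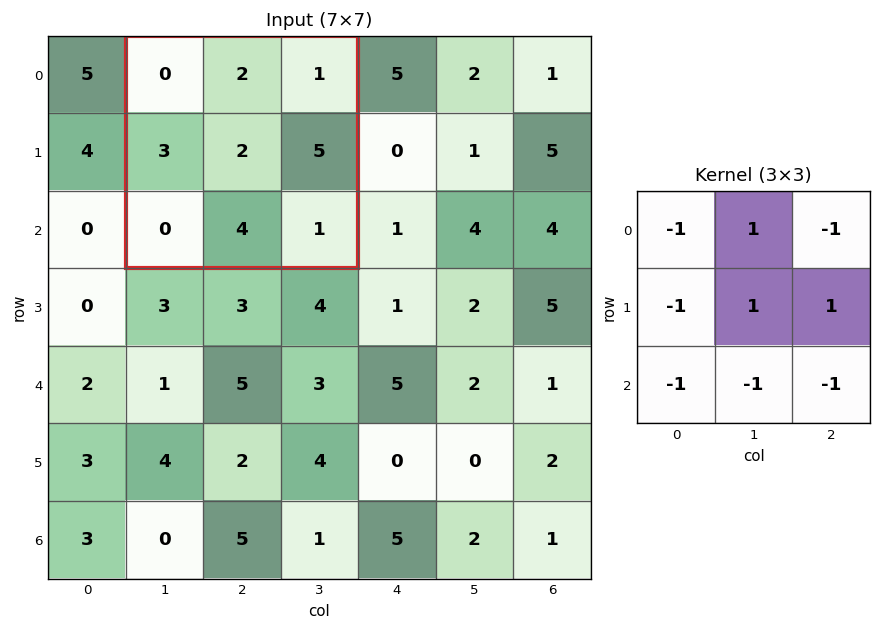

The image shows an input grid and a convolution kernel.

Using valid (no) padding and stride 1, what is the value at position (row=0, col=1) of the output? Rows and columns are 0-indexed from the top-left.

The receptive field on the input at this output position is [0 2 1 / 3 2 5 / 0 4 1]. Elementwise product with the kernel and sum: 0·-1 + 2·1 + 1·-1 + 3·-1 + 2·1 + 5·1 + 0·-1 + 4·-1 + 1·-1.

0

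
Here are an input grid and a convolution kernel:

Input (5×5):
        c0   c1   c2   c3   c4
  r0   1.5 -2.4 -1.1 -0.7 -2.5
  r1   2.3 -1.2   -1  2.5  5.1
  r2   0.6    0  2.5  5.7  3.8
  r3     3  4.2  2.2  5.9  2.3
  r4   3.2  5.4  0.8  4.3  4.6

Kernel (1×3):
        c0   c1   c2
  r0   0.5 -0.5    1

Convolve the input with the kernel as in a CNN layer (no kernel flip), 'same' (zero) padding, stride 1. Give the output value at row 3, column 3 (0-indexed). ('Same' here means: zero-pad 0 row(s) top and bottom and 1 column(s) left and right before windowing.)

0.45

The receptive field on the zero-padded input at this output position is [2.2 5.9 2.3]. Elementwise product with the kernel and sum: 2.2·0.5 + 5.9·-0.5 + 2.3·1.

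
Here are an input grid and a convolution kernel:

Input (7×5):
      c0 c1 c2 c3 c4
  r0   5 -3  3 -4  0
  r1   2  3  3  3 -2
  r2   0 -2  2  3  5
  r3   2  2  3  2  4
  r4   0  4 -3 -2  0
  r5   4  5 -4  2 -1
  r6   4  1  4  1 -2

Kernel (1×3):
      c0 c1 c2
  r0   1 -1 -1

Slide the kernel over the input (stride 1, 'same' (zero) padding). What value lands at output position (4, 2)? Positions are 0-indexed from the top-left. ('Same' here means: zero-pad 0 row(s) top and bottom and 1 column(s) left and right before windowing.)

The receptive field on the zero-padded input at this output position is [4 -3 -2]. Elementwise product with the kernel and sum: 4·1 + -3·-1 + -2·-1.

9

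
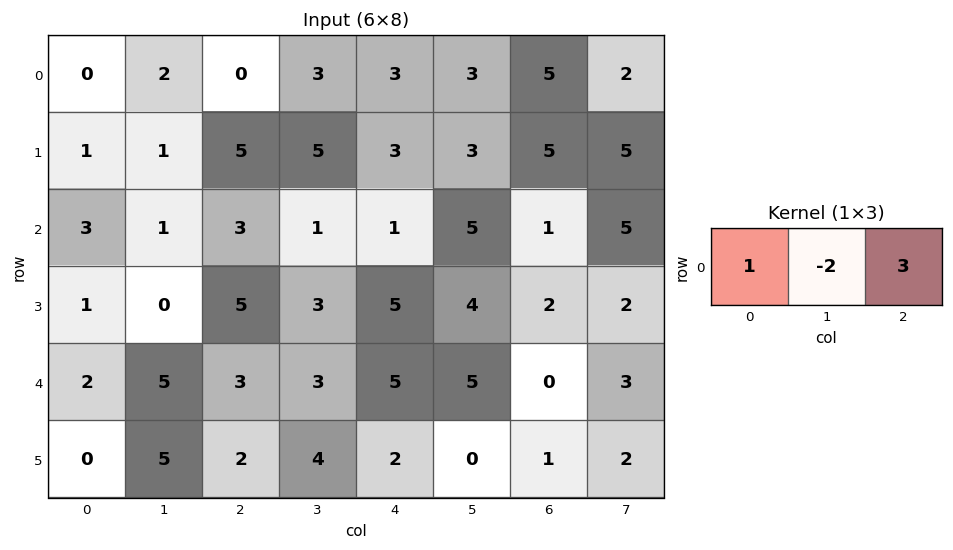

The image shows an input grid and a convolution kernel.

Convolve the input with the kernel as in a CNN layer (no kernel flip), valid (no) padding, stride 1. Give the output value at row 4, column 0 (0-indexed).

1

The receptive field on the input at this output position is [2 5 3]. Elementwise product with the kernel and sum: 2·1 + 5·-2 + 3·3.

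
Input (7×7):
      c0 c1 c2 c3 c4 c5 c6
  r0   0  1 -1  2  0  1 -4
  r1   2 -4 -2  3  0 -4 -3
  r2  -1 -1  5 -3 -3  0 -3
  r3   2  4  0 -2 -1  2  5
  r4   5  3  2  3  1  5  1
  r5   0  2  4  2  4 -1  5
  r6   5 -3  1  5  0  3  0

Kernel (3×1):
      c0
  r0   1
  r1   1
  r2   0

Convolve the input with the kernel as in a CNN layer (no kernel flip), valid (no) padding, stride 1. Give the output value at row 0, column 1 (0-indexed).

The receptive field on the input at this output position is [1 / -4 / -1]. Elementwise product with the kernel and sum: 1·1 + -4·1.

-3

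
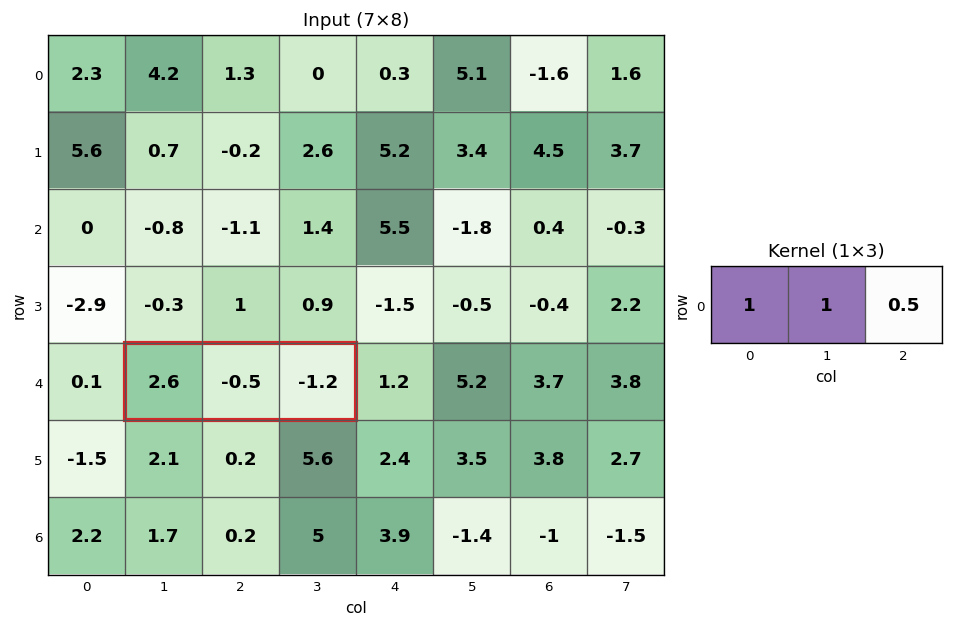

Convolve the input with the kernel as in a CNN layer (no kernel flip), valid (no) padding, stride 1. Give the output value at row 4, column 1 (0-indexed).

The receptive field on the input at this output position is [2.6 -0.5 -1.2]. Elementwise product with the kernel and sum: 2.6·1 + -0.5·1 + -1.2·0.5.

1.5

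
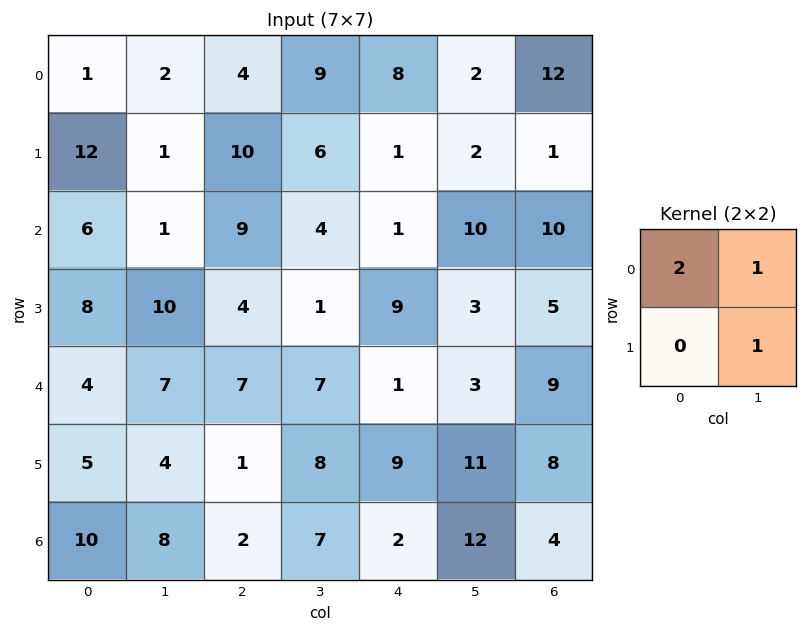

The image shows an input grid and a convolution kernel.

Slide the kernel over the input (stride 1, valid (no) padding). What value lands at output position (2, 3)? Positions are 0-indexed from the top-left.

18

The receptive field on the input at this output position is [4 1 / 1 9]. Elementwise product with the kernel and sum: 4·2 + 1·1 + 9·1.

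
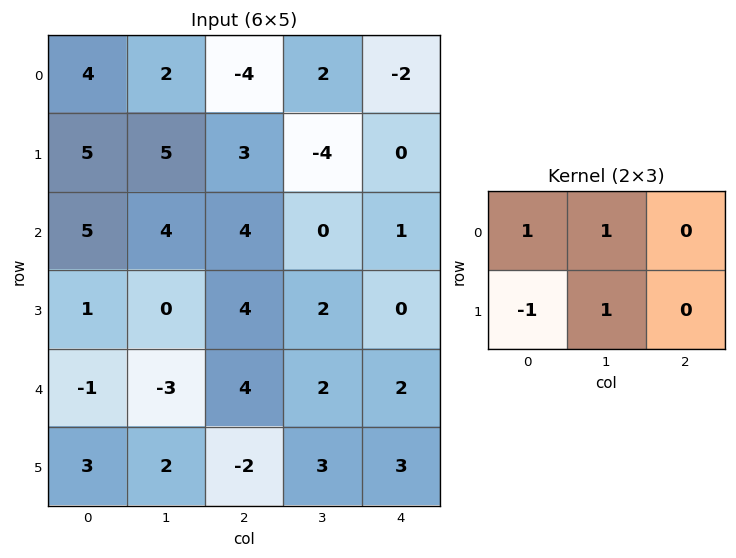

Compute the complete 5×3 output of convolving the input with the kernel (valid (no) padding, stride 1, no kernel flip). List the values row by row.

6 -4 -9
9 8 -5
8 12 2
-1 11 4
-5 -3 11

Output[0,0]: The receptive field on the input at this output position is [4 2 -4 / 5 5 3]. Elementwise product with the kernel and sum: 4·1 + 2·1 + 5·-1 + 5·1.
Output[0,1]: The receptive field on the input at this output position is [2 -4 2 / 5 3 -4]. Elementwise product with the kernel and sum: 2·1 + -4·1 + 5·-1 + 3·1.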